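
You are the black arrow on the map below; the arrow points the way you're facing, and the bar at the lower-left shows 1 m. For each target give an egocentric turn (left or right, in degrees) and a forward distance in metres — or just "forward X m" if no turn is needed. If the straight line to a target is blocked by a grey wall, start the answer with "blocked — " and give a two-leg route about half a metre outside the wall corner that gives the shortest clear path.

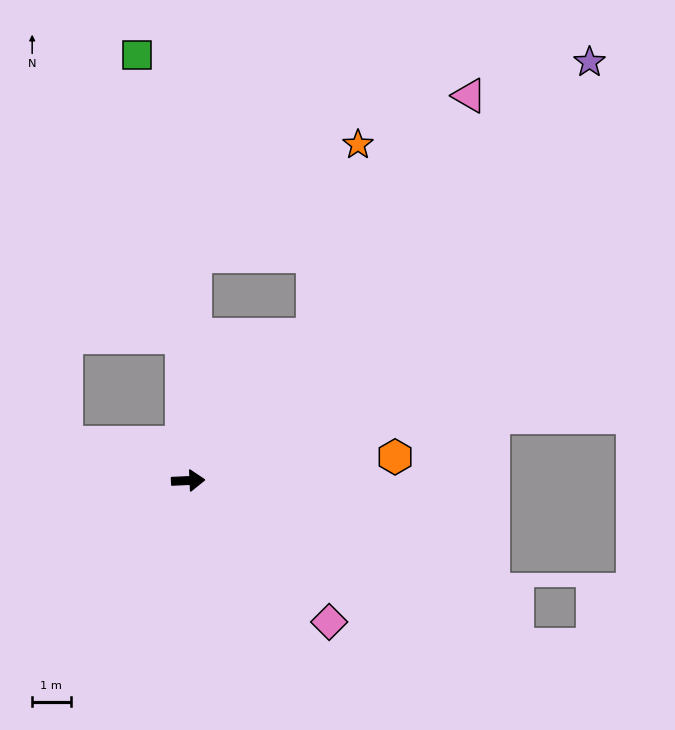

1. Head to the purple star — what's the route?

turn left 44°, forward 15.1 m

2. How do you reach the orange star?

blocked — turn left 47°, forward 5.0 m, then turn left 27°, forward 5.1 m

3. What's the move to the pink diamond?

turn right 48°, forward 5.2 m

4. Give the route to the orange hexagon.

turn left 4°, forward 5.4 m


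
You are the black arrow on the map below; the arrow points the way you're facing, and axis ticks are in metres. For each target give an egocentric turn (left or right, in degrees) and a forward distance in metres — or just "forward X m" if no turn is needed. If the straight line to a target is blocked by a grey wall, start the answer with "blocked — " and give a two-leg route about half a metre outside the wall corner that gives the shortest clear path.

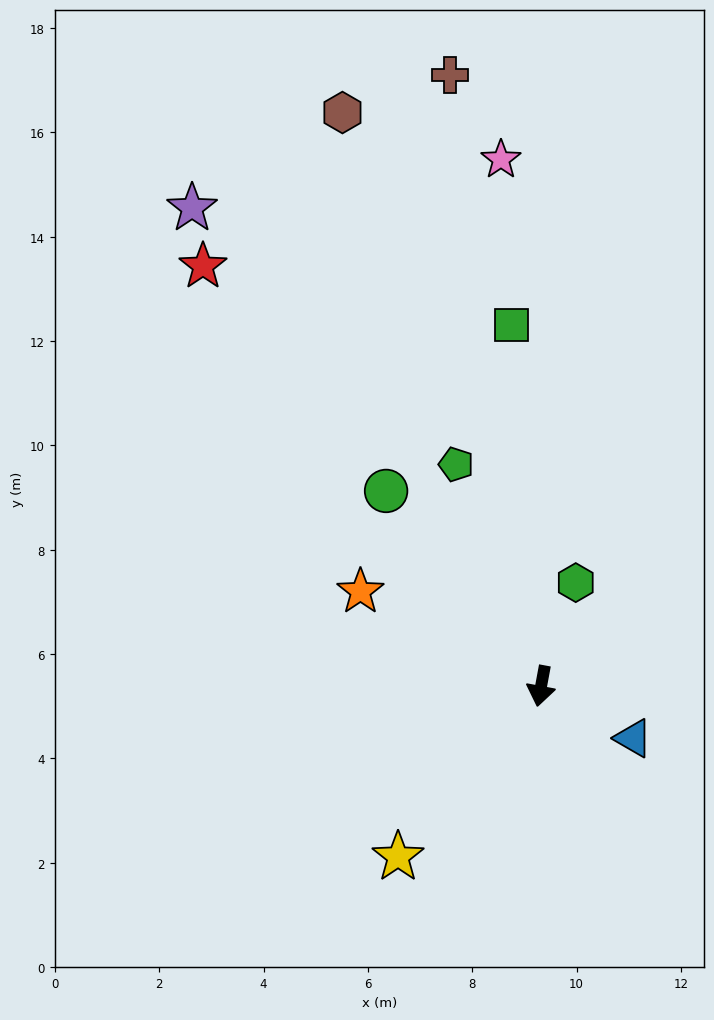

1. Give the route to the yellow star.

turn right 29°, forward 4.3 m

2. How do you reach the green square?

turn right 165°, forward 6.9 m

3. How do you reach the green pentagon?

turn right 149°, forward 4.6 m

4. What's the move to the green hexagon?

turn left 172°, forward 2.1 m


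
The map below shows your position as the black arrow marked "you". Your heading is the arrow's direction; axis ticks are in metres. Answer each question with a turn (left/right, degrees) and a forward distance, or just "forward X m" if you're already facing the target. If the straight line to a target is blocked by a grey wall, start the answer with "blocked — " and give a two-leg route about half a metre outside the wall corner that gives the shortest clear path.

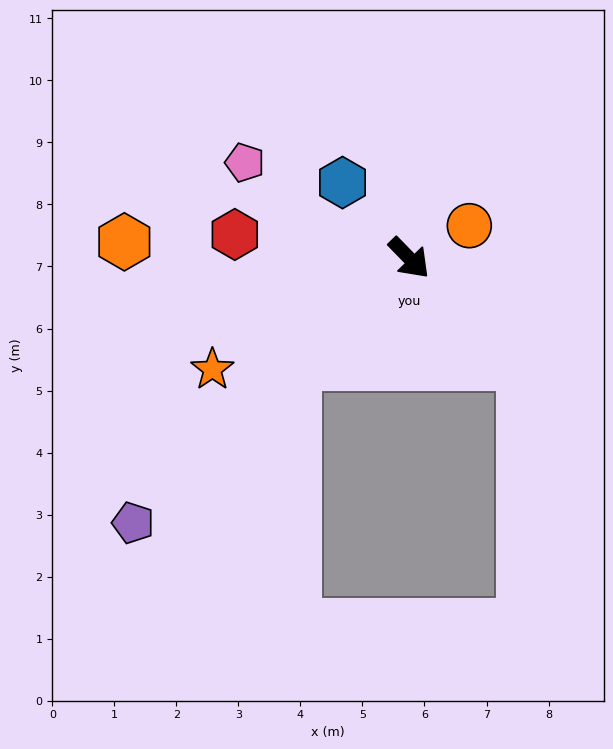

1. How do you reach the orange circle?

turn left 74°, forward 1.1 m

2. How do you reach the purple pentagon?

turn right 90°, forward 6.2 m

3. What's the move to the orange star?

turn right 105°, forward 3.6 m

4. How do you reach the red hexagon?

turn right 142°, forward 2.8 m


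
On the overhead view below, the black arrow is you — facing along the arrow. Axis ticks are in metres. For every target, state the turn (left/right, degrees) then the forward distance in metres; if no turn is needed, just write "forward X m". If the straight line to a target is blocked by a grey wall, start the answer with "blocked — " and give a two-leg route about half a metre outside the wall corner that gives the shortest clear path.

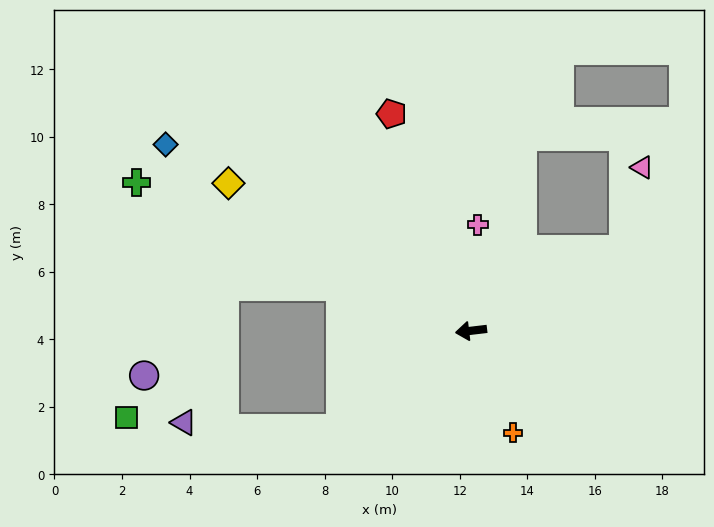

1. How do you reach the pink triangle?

blocked — turn right 159°, forward 5.1 m, then turn left 49°, forward 2.5 m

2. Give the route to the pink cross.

turn right 100°, forward 3.1 m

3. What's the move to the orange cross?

turn left 106°, forward 3.3 m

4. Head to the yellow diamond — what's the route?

turn right 38°, forward 8.4 m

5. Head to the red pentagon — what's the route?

turn right 77°, forward 6.8 m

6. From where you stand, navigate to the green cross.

turn right 31°, forward 10.8 m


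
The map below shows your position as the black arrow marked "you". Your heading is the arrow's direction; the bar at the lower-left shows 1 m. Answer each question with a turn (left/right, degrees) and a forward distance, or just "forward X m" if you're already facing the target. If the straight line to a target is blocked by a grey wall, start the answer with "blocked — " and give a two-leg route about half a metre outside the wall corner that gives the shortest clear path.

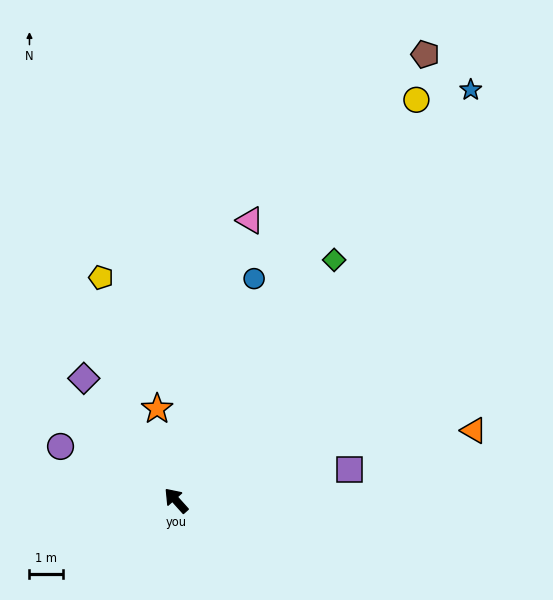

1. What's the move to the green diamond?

turn right 75°, forward 8.5 m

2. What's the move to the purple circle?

turn left 23°, forward 3.8 m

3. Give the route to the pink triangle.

turn right 57°, forward 8.6 m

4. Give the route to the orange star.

turn right 30°, forward 2.8 m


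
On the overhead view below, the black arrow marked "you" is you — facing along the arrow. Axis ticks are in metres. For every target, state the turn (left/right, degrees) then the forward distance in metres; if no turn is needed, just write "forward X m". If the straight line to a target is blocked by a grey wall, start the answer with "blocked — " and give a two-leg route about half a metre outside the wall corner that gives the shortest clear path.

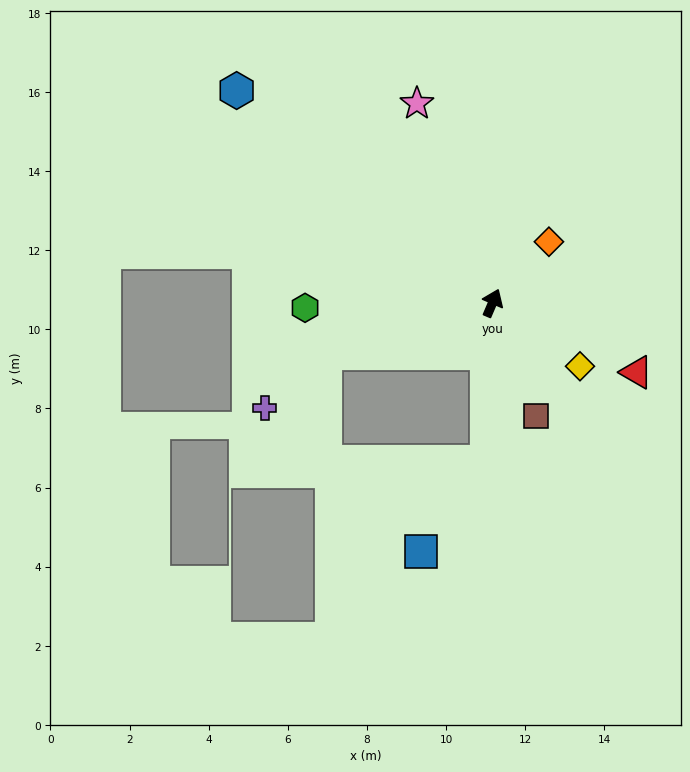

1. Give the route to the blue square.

blocked — turn right 159°, forward 4.0 m, then turn right 34°, forward 2.8 m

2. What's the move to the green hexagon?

turn left 115°, forward 4.7 m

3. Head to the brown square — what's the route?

turn right 136°, forward 3.0 m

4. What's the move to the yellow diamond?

turn right 103°, forward 2.7 m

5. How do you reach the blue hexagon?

turn left 74°, forward 8.4 m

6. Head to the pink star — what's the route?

turn left 44°, forward 5.4 m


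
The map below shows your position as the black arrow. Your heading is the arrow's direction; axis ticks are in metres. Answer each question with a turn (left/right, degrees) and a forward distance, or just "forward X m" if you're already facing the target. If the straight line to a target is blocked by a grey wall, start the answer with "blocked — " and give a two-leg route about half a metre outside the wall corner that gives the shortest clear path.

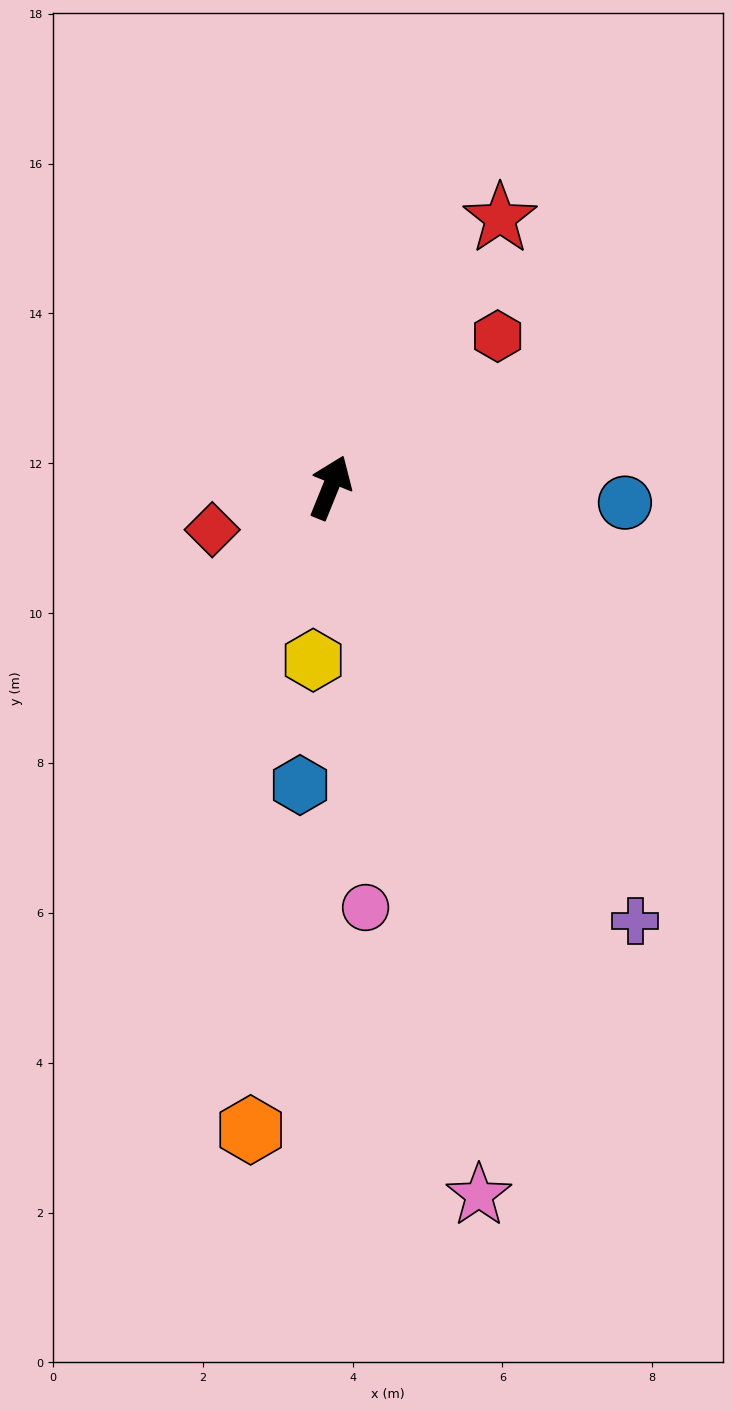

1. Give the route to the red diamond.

turn left 132°, forward 1.7 m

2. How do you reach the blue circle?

turn right 71°, forward 3.9 m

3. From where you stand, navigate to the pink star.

turn right 146°, forward 9.7 m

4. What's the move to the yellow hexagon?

turn right 164°, forward 2.3 m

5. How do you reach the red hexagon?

turn right 26°, forward 3.0 m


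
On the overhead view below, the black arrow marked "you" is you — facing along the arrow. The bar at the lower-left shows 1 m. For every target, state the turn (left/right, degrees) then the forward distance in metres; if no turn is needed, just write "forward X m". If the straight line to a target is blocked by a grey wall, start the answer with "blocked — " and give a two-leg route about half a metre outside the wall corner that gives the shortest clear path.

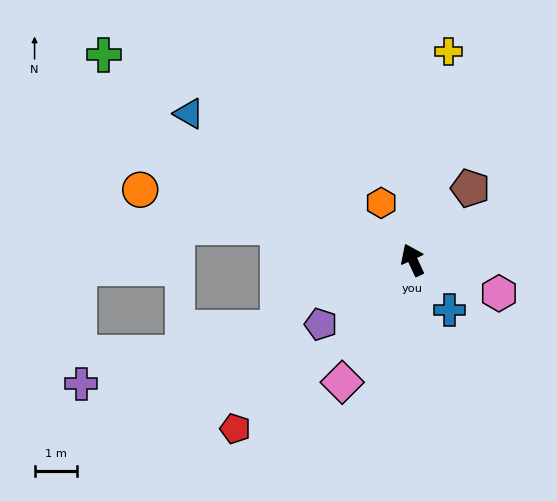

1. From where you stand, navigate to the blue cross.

turn right 169°, forward 1.5 m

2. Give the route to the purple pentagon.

turn left 100°, forward 2.6 m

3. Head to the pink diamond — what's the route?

turn left 125°, forward 3.3 m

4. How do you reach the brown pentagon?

turn right 64°, forward 2.2 m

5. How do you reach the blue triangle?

turn left 32°, forward 6.3 m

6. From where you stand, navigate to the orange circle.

turn left 51°, forward 6.6 m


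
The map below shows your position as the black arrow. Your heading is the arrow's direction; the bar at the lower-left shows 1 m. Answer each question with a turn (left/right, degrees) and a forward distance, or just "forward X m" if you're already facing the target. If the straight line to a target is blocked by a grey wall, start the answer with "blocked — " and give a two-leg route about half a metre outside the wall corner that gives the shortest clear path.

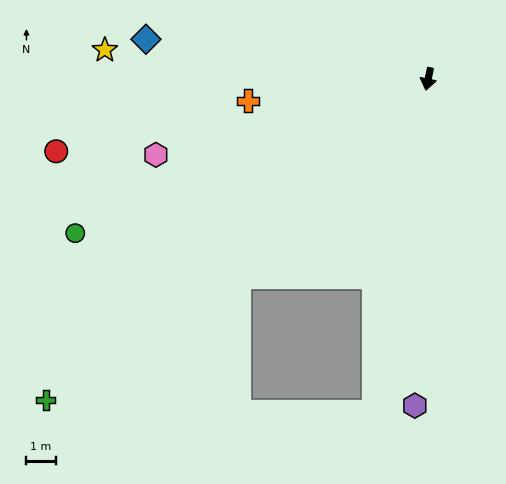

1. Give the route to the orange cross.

turn right 71°, forward 6.2 m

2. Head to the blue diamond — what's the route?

turn right 86°, forward 9.7 m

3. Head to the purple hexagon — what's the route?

turn left 9°, forward 11.1 m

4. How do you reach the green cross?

turn right 38°, forward 17.0 m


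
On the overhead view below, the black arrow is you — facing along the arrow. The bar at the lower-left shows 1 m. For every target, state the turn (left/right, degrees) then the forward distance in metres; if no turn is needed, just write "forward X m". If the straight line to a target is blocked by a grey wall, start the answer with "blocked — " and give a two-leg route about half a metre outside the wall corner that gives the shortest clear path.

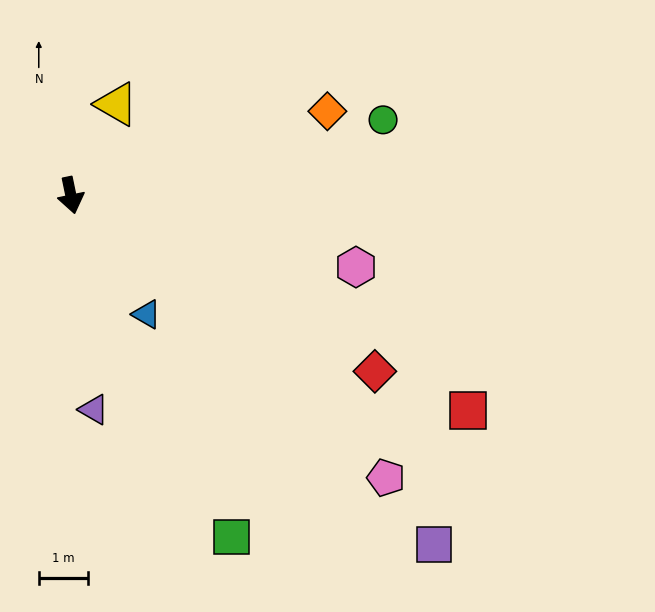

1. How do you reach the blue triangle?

turn left 21°, forward 2.9 m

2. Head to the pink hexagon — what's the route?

turn left 64°, forward 6.0 m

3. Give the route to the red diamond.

turn left 48°, forward 7.1 m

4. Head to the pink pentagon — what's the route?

turn left 36°, forward 8.6 m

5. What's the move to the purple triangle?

turn right 6°, forward 4.4 m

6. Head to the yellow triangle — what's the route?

turn left 142°, forward 2.1 m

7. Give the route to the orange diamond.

turn left 96°, forward 5.5 m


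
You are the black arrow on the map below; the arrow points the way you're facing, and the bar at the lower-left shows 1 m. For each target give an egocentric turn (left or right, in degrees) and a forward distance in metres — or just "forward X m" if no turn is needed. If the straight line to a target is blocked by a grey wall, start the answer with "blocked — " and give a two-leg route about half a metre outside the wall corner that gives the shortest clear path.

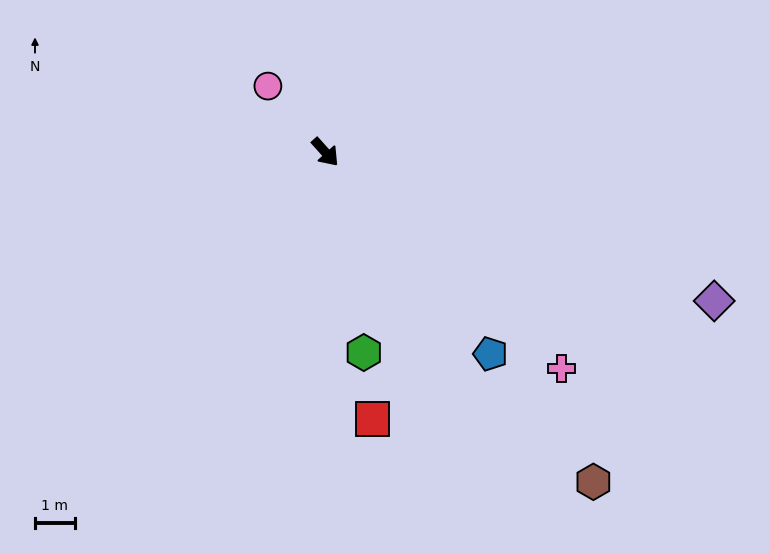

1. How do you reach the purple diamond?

turn left 27°, forward 10.5 m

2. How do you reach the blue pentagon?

turn right 3°, forward 6.6 m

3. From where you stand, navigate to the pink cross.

turn left 6°, forward 8.1 m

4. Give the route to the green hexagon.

turn right 31°, forward 5.1 m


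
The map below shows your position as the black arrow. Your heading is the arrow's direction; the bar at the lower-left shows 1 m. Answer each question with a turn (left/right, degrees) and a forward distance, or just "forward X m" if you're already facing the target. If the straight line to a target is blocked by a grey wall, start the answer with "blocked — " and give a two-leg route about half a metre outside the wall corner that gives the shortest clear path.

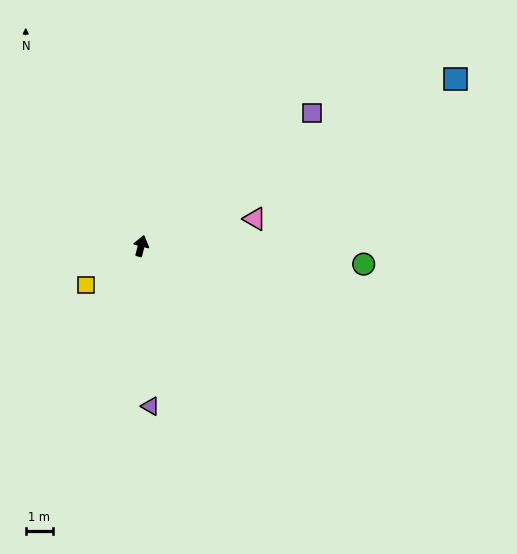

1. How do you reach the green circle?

turn right 80°, forward 8.1 m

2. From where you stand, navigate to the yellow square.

turn left 140°, forward 2.5 m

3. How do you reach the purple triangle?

turn right 162°, forward 5.8 m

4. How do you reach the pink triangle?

turn right 62°, forward 4.2 m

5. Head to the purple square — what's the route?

turn right 37°, forward 7.9 m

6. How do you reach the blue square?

turn right 47°, forward 13.0 m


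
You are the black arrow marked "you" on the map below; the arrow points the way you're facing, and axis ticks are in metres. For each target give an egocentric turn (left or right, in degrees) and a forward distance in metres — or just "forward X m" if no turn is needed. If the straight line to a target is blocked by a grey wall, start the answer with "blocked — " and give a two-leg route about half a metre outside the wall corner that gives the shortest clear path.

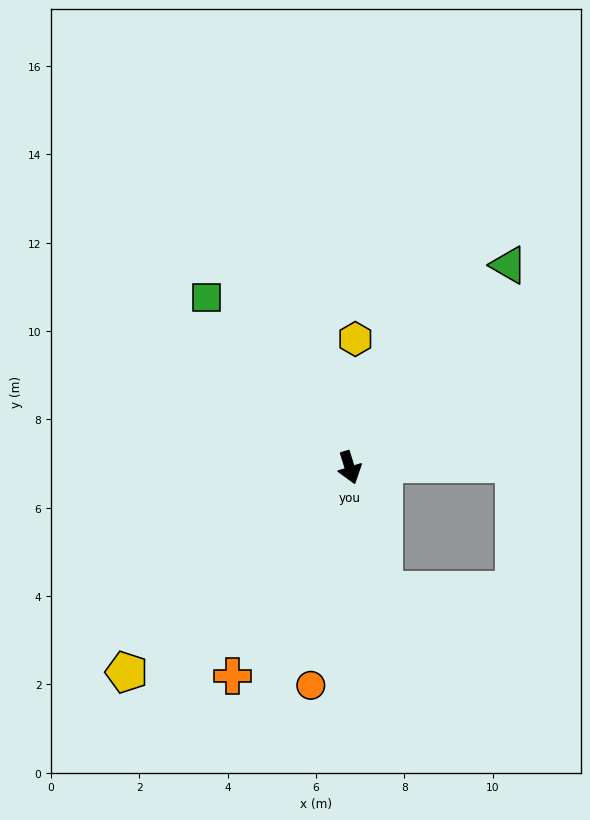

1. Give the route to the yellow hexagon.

turn left 160°, forward 2.9 m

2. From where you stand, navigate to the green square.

turn right 157°, forward 5.0 m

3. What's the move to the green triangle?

turn left 124°, forward 5.8 m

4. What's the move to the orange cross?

turn right 47°, forward 5.4 m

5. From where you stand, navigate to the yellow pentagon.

turn right 65°, forward 6.9 m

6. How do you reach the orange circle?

turn right 28°, forward 5.0 m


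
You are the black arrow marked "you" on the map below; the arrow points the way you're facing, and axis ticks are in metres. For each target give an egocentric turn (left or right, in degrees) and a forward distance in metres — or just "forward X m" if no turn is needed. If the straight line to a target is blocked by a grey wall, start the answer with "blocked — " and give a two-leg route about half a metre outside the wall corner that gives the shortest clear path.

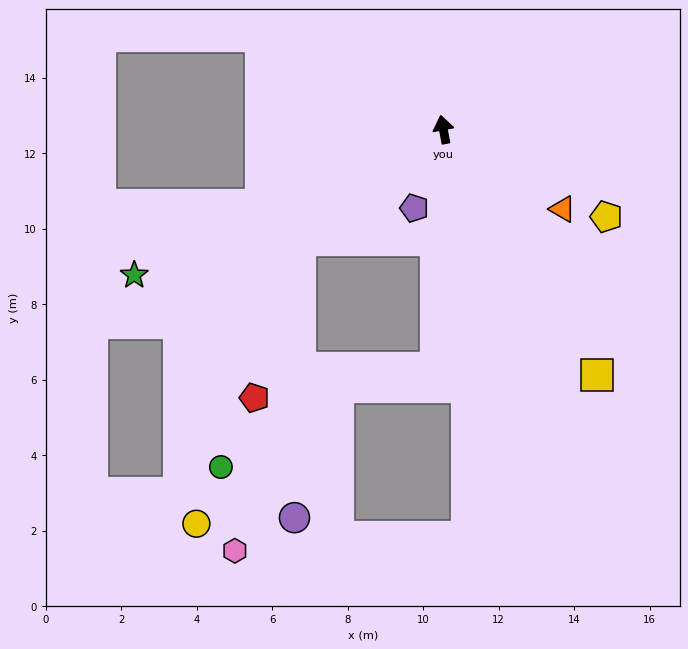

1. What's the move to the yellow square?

turn right 159°, forward 7.7 m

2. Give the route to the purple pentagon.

turn left 149°, forward 2.2 m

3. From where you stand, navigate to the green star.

turn left 105°, forward 9.1 m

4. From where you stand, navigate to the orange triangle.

turn right 134°, forward 3.8 m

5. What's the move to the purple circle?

blocked — turn left 117°, forward 4.8 m, then turn left 51°, forward 7.4 m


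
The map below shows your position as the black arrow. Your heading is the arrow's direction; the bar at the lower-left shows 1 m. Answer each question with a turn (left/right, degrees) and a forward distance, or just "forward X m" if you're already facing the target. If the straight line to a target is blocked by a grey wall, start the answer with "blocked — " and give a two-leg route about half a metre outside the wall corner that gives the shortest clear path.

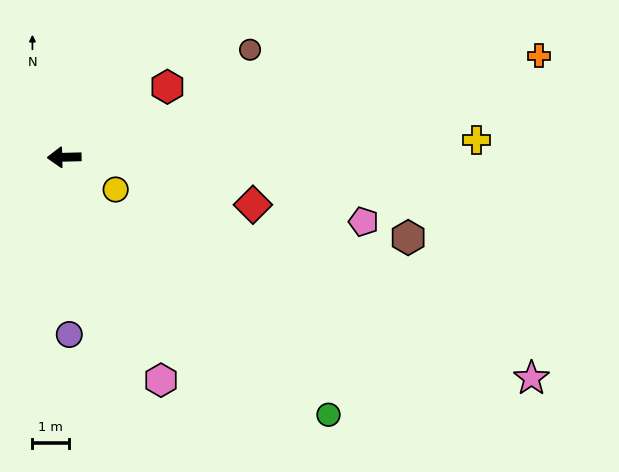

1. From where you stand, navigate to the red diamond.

turn left 164°, forward 5.3 m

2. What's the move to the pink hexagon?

turn left 112°, forward 6.6 m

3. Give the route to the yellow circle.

turn left 147°, forward 1.6 m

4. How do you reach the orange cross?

turn right 169°, forward 13.2 m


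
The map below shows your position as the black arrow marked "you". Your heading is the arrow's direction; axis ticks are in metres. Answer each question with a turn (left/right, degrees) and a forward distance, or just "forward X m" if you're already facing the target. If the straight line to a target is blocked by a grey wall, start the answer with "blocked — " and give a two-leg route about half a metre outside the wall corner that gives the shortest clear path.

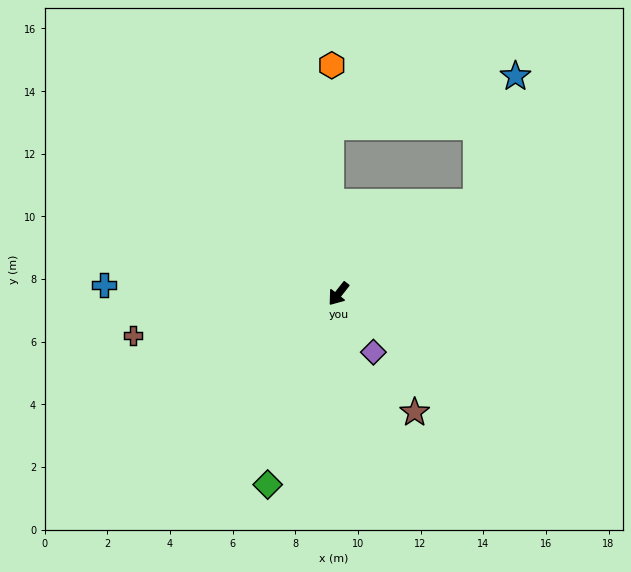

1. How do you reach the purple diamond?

turn left 69°, forward 2.2 m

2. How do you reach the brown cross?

turn right 40°, forward 6.7 m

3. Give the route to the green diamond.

turn left 18°, forward 6.5 m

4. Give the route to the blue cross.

turn right 54°, forward 7.5 m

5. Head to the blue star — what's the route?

blocked — turn left 162°, forward 5.3 m, then turn left 39°, forward 4.2 m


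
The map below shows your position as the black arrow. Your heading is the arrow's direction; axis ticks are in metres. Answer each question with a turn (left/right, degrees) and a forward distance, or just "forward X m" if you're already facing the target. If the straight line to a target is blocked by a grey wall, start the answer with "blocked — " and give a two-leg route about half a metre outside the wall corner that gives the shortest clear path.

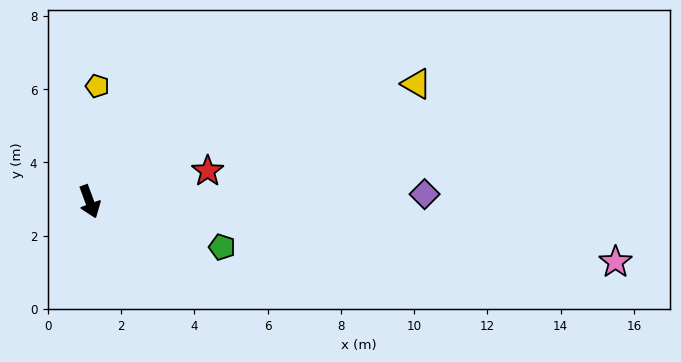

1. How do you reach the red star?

turn left 84°, forward 3.3 m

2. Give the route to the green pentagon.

turn left 51°, forward 3.8 m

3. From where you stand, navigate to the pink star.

turn left 63°, forward 14.5 m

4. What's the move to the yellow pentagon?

turn left 156°, forward 3.2 m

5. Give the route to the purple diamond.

turn left 71°, forward 9.1 m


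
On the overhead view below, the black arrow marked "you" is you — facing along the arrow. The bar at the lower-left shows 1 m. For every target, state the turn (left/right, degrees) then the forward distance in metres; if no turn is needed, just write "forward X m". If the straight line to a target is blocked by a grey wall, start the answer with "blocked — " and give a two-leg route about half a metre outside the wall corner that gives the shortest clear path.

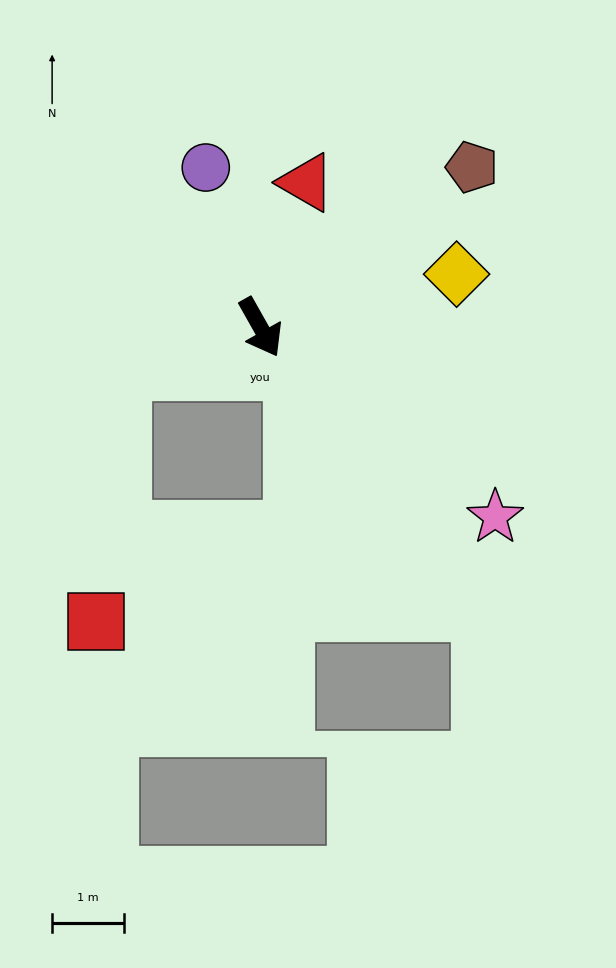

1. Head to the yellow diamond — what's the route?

turn left 76°, forward 2.8 m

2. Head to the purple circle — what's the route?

turn left 169°, forward 2.4 m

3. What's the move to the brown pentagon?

turn left 98°, forward 3.7 m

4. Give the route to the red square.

blocked — turn right 103°, forward 2.0 m, then turn left 68°, forward 3.5 m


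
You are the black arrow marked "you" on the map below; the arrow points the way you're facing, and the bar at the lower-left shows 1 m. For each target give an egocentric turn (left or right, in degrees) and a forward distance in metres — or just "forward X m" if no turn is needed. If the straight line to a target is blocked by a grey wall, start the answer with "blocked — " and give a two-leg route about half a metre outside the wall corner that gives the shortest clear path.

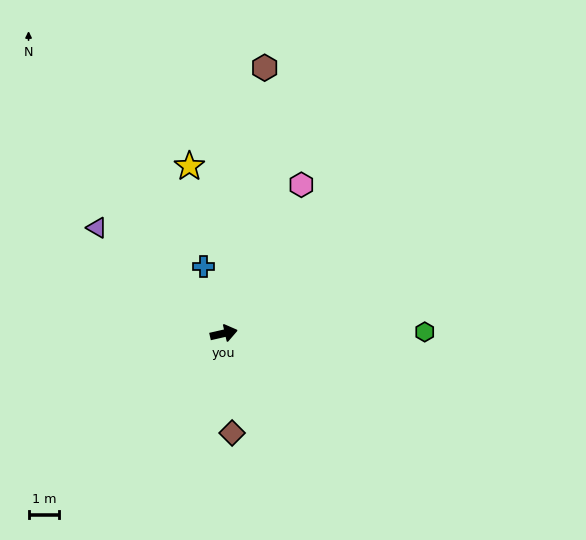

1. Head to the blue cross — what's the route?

turn left 94°, forward 2.3 m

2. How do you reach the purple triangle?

turn left 127°, forward 5.4 m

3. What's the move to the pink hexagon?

turn left 50°, forward 5.5 m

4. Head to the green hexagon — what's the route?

turn right 12°, forward 6.6 m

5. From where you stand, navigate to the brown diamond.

turn right 98°, forward 3.3 m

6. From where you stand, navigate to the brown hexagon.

turn left 68°, forward 8.8 m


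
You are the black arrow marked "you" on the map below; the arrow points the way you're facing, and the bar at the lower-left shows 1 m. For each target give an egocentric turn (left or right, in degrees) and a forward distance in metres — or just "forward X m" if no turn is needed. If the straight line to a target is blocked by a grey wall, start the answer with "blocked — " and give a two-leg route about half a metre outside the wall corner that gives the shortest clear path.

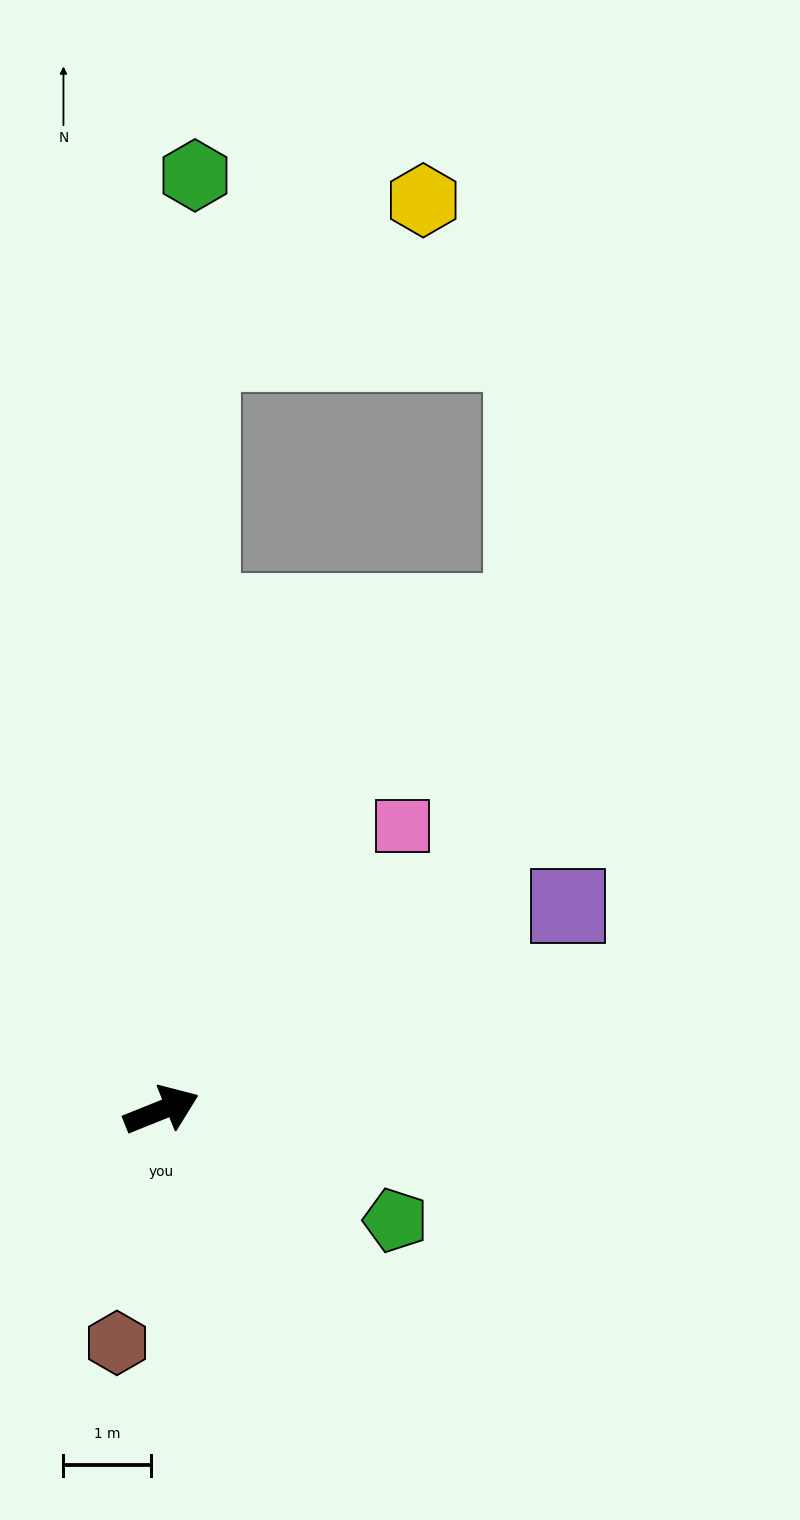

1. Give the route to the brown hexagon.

turn right 123°, forward 2.7 m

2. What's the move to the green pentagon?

turn right 47°, forward 3.0 m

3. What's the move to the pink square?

turn left 28°, forward 4.3 m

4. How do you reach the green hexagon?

turn left 66°, forward 10.7 m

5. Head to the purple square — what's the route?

turn left 5°, forward 5.2 m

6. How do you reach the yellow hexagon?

blocked — turn left 65°, forward 8.6 m, then turn right 52°, forward 3.1 m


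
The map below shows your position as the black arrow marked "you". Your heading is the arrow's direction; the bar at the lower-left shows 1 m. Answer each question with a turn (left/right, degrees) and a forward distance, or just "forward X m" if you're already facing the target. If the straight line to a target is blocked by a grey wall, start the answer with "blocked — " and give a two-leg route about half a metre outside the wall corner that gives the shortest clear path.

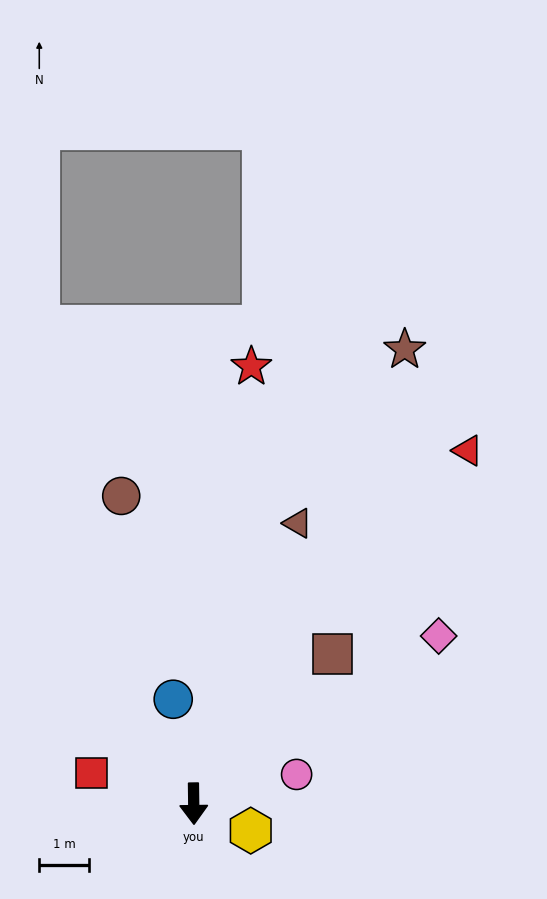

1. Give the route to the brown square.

turn left 136°, forward 4.1 m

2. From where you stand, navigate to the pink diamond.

turn left 124°, forward 6.0 m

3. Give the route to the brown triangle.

turn left 159°, forward 6.0 m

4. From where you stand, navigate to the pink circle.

turn left 105°, forward 2.2 m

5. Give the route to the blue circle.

turn right 170°, forward 2.1 m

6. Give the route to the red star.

turn left 172°, forward 8.9 m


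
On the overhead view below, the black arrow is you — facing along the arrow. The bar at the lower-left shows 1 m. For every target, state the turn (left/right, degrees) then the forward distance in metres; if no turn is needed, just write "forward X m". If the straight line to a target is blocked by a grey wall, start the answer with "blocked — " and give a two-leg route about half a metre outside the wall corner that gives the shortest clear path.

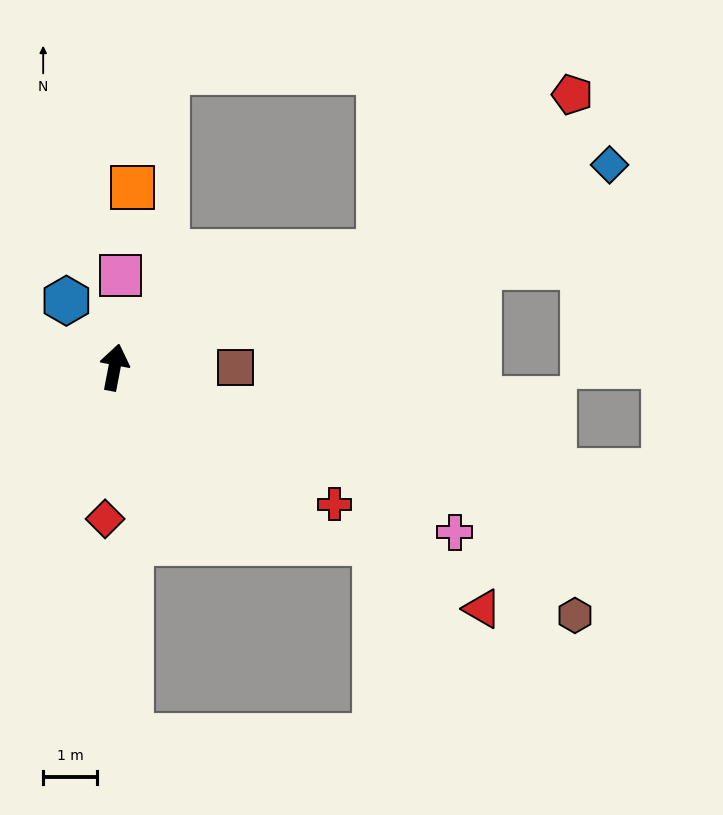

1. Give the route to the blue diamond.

turn right 57°, forward 10.0 m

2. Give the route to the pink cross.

turn right 105°, forward 7.1 m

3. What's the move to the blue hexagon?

turn left 47°, forward 1.5 m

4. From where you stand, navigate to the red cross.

turn right 111°, forward 4.9 m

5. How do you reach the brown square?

turn right 79°, forward 2.3 m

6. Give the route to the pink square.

turn left 7°, forward 1.7 m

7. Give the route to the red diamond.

turn right 173°, forward 2.8 m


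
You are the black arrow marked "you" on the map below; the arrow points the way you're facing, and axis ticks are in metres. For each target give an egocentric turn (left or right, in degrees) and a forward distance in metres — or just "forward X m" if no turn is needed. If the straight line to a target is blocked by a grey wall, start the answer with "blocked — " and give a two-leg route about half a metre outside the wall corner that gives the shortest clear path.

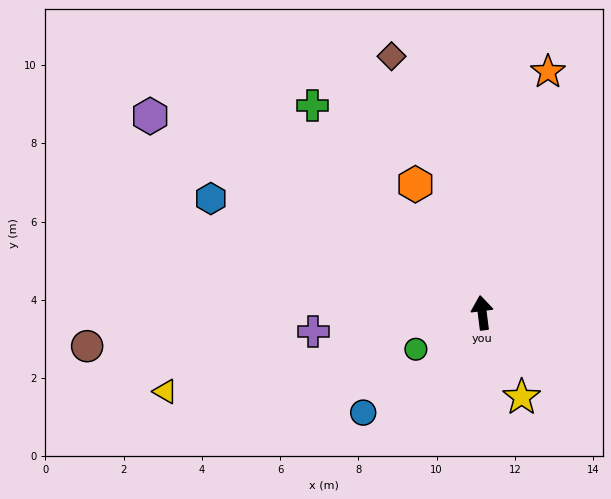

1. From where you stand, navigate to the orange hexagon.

turn left 20°, forward 3.7 m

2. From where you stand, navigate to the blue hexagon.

turn left 60°, forward 7.5 m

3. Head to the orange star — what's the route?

turn right 22°, forward 6.4 m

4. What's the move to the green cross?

turn left 32°, forward 6.8 m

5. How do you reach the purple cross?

turn left 89°, forward 4.3 m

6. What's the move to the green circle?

turn left 112°, forward 1.9 m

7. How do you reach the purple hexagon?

turn left 52°, forward 9.9 m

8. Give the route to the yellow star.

turn right 162°, forward 2.4 m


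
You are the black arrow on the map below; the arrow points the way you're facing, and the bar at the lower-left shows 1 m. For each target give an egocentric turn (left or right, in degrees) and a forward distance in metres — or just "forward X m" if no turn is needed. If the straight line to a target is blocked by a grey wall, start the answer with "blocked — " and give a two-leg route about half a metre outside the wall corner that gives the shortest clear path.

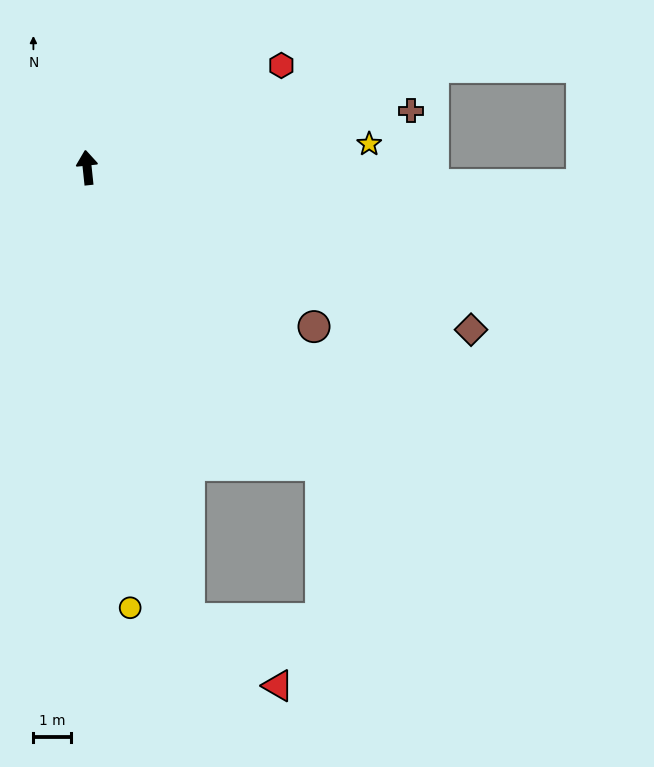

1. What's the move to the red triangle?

blocked — turn right 173°, forward 12.4 m, then turn left 40°, forward 3.0 m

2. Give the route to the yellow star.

turn right 91°, forward 7.6 m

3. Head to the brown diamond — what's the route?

turn right 119°, forward 11.1 m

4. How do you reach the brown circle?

turn right 131°, forward 7.4 m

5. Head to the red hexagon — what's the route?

turn right 68°, forward 5.9 m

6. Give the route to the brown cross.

turn right 86°, forward 8.8 m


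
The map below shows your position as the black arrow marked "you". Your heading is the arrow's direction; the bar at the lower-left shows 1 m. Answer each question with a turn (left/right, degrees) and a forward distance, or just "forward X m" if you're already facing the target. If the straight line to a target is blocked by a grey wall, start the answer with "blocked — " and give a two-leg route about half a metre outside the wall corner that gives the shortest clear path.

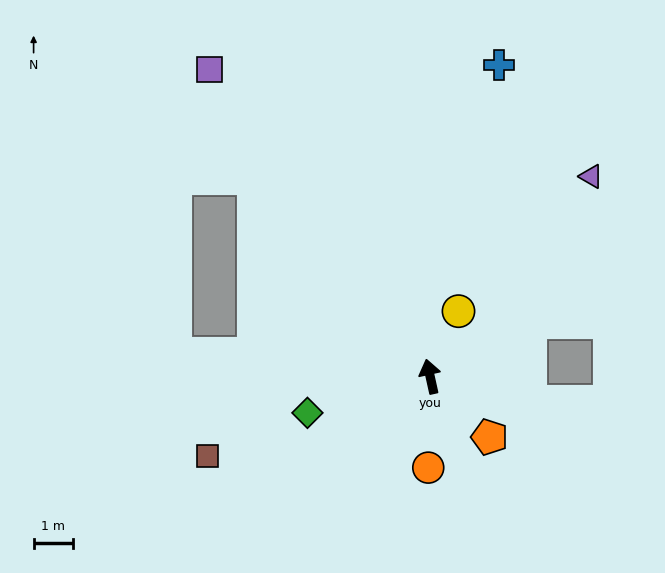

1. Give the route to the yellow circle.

turn right 36°, forward 1.8 m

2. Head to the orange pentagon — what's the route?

turn right 148°, forward 2.2 m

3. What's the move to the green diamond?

turn left 94°, forward 3.2 m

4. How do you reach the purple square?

turn left 23°, forward 9.6 m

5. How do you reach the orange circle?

turn left 166°, forward 2.3 m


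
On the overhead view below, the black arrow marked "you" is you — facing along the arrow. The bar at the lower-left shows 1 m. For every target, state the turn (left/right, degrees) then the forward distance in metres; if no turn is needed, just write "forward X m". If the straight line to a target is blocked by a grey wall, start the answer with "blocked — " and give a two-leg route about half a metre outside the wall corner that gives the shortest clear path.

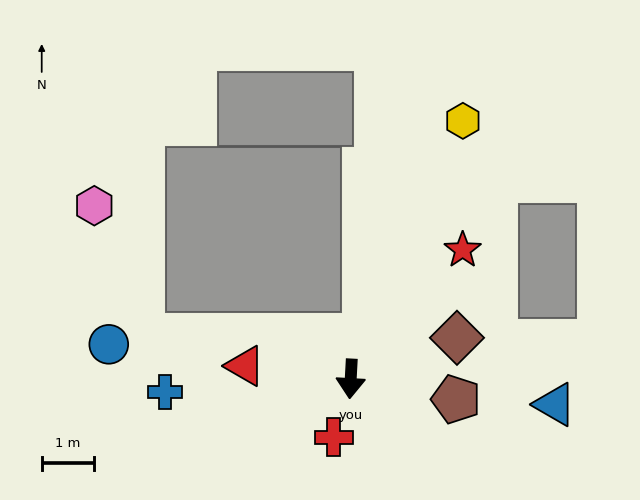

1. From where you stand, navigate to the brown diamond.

turn left 114°, forward 2.2 m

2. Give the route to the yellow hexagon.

turn left 160°, forward 5.4 m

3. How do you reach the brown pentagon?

turn left 82°, forward 2.1 m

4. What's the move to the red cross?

turn right 13°, forward 1.2 m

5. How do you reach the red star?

turn left 142°, forward 3.3 m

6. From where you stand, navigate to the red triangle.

turn right 94°, forward 2.0 m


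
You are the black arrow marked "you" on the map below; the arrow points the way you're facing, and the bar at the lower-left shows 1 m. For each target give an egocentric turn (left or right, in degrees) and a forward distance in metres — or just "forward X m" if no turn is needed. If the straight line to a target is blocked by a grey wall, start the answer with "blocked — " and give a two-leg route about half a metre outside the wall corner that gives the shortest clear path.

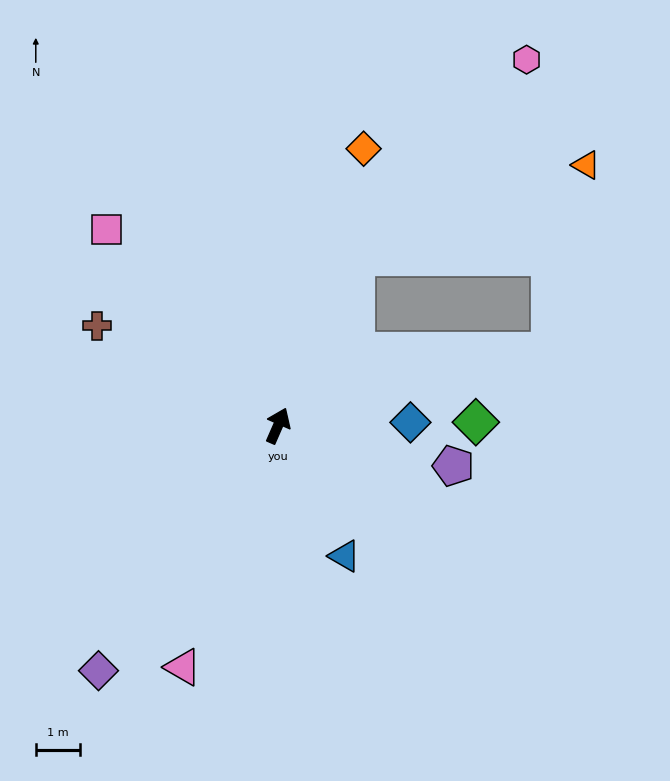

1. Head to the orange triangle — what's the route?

blocked — forward 4.2 m, then turn right 45°, forward 5.6 m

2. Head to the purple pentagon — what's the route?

turn right 79°, forward 4.0 m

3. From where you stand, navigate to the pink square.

turn left 65°, forward 5.8 m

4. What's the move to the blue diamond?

turn right 65°, forward 3.0 m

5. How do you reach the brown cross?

turn left 85°, forward 4.6 m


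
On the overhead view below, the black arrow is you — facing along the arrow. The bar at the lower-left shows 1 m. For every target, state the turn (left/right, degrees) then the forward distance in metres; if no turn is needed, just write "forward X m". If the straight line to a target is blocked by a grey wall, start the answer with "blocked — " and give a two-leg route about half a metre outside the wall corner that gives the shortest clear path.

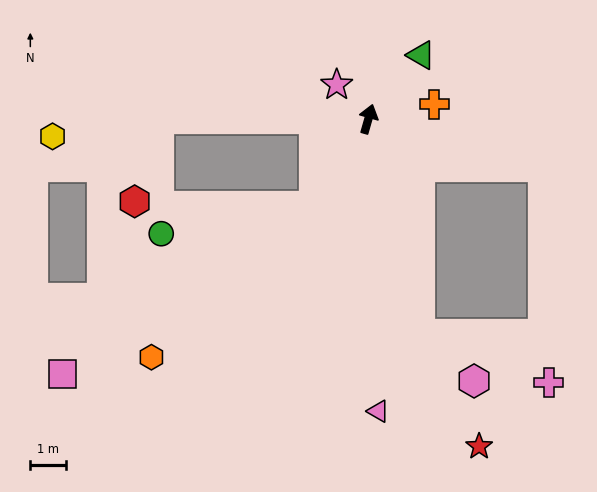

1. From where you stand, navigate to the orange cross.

turn right 61°, forward 1.9 m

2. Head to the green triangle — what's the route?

turn right 24°, forward 2.4 m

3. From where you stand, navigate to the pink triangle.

turn right 162°, forward 8.3 m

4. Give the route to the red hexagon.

blocked — turn left 106°, forward 5.9 m, then turn left 73°, forward 2.5 m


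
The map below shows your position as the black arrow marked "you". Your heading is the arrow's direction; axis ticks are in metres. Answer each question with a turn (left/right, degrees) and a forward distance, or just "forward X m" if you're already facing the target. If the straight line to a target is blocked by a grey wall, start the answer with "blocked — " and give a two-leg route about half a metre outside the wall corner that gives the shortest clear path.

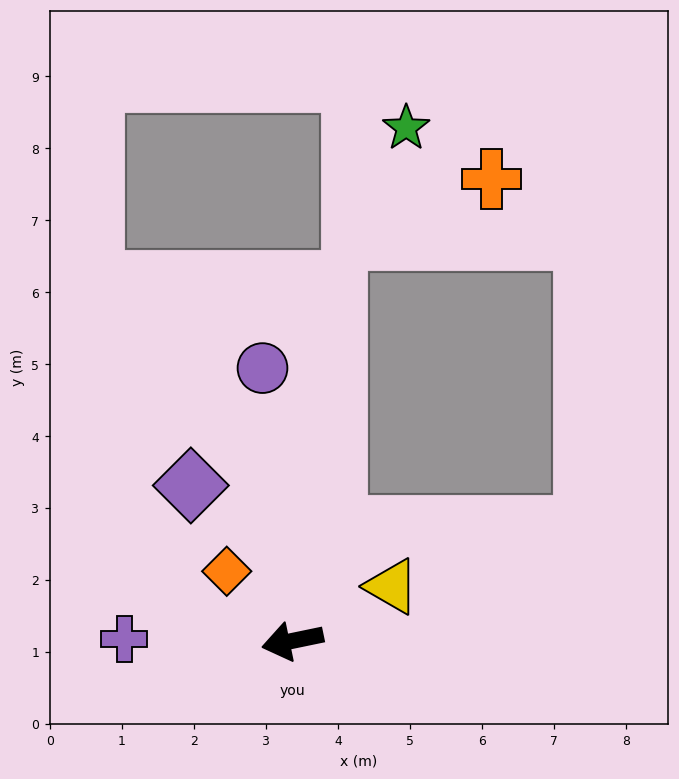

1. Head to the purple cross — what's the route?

turn right 12°, forward 2.3 m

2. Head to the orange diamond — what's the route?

turn right 58°, forward 1.3 m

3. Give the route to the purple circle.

turn right 95°, forward 3.8 m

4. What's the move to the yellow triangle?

turn right 163°, forward 1.6 m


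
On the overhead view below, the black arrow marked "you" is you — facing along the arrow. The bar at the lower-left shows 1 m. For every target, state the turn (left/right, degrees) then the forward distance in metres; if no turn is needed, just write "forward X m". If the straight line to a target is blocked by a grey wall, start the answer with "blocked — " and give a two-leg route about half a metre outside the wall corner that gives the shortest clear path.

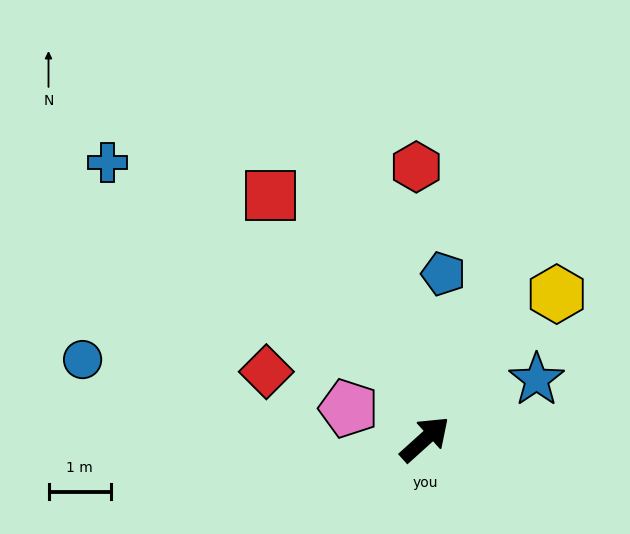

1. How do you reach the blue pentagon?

turn left 42°, forward 2.7 m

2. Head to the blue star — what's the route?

turn right 14°, forward 2.0 m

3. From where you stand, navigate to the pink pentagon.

turn left 116°, forward 1.3 m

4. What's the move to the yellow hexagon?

turn left 6°, forward 3.1 m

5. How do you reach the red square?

turn left 80°, forward 4.6 m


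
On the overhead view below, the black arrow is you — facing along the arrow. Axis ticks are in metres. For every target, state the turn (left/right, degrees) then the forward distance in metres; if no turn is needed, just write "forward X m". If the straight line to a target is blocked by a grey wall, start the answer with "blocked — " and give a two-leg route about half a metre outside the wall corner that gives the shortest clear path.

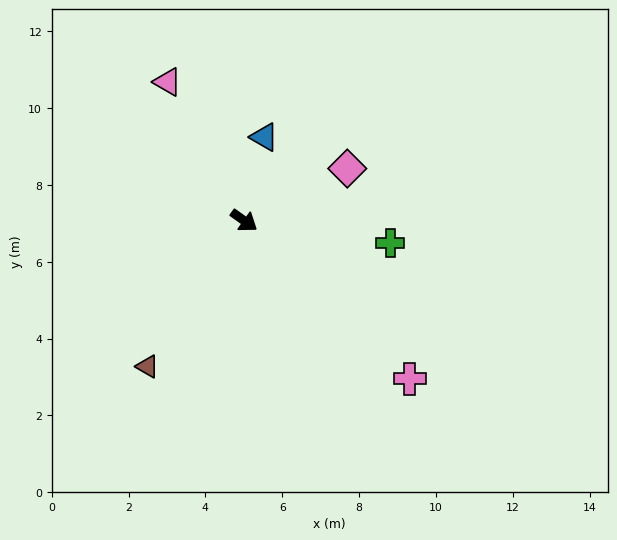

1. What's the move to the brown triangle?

turn right 88°, forward 4.6 m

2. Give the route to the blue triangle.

turn left 112°, forward 2.2 m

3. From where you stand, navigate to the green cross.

turn left 27°, forward 3.9 m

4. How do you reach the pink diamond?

turn left 62°, forward 3.0 m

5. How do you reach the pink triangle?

turn left 154°, forward 4.1 m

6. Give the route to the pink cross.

turn right 8°, forward 6.0 m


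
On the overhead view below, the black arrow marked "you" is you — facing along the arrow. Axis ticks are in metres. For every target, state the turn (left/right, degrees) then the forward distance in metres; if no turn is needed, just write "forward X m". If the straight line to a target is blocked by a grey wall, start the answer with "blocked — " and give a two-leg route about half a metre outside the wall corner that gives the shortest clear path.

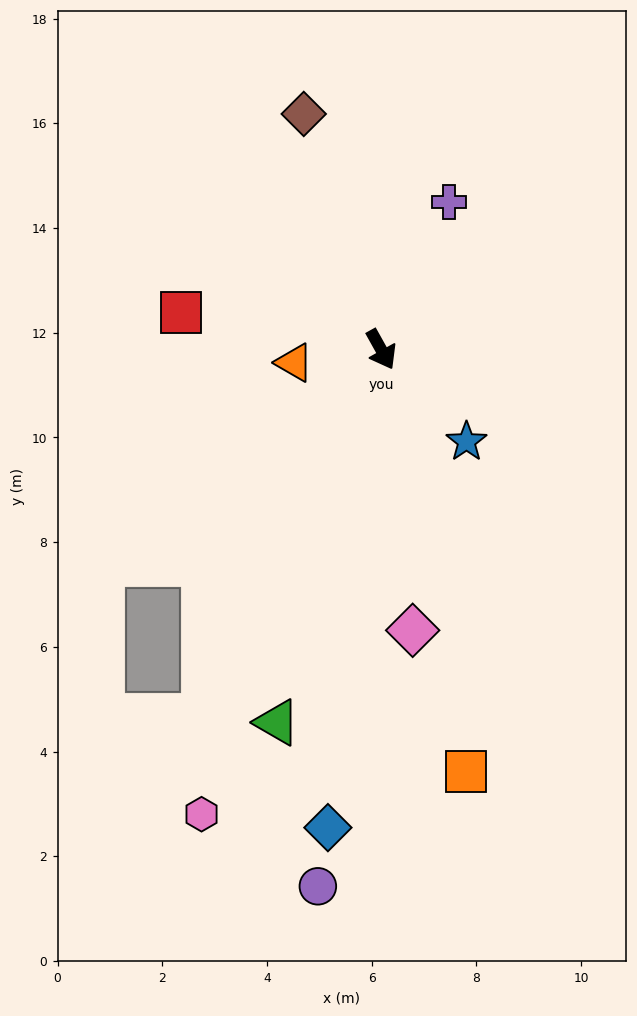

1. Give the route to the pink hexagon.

turn right 50°, forward 9.5 m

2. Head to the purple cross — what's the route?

turn left 126°, forward 3.1 m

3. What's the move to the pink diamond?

turn right 23°, forward 5.4 m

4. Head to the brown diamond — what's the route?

turn left 169°, forward 4.7 m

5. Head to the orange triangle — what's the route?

turn right 111°, forward 1.7 m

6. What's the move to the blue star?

turn left 14°, forward 2.4 m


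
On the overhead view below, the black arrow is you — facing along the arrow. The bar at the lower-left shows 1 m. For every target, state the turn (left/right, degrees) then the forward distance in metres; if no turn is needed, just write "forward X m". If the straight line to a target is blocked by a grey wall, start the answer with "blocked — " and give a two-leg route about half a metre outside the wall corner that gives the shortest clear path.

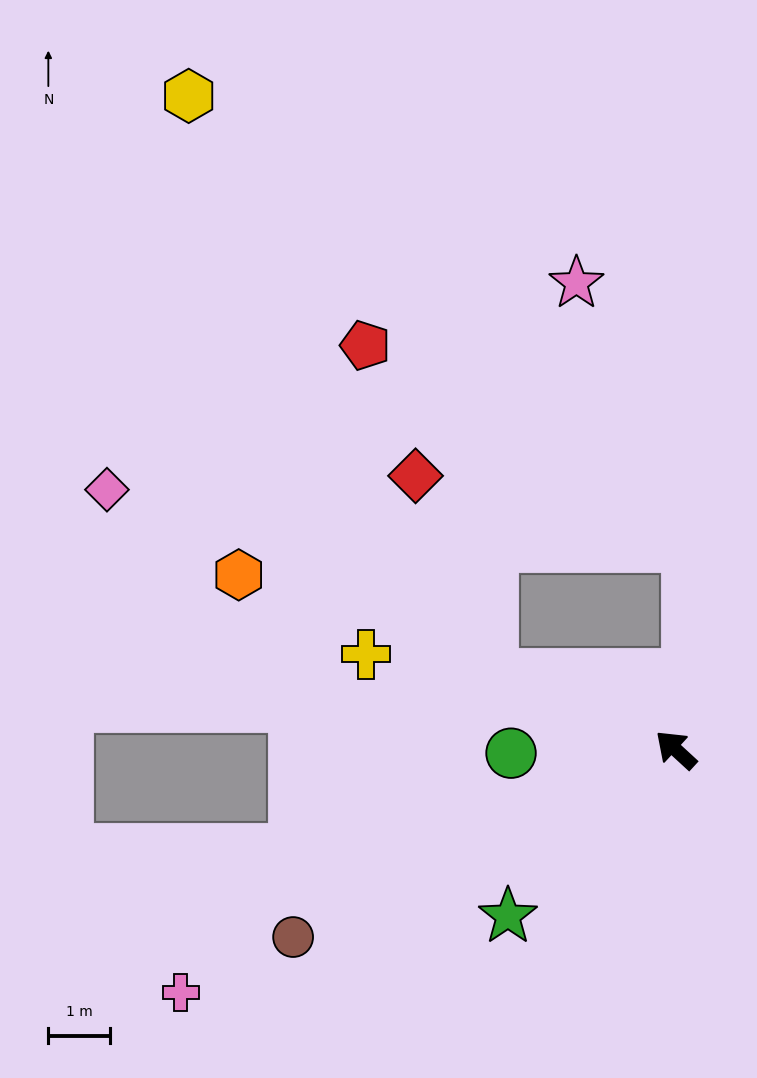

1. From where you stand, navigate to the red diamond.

blocked — turn left 20°, forward 3.2 m, then turn right 46°, forward 3.4 m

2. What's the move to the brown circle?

turn left 69°, forward 6.9 m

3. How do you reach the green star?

turn left 87°, forward 3.8 m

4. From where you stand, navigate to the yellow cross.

turn left 25°, forward 5.2 m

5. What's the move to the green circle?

turn left 44°, forward 2.7 m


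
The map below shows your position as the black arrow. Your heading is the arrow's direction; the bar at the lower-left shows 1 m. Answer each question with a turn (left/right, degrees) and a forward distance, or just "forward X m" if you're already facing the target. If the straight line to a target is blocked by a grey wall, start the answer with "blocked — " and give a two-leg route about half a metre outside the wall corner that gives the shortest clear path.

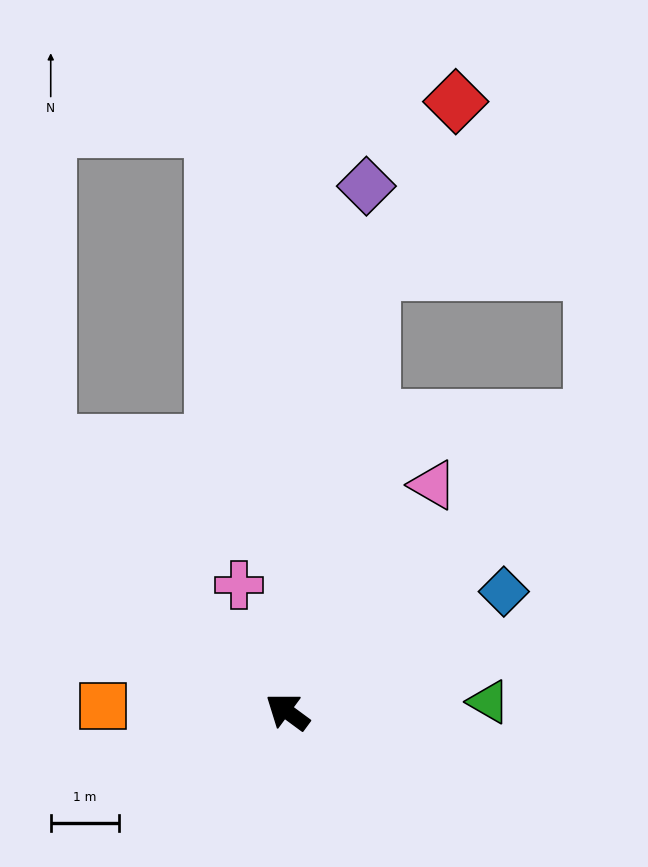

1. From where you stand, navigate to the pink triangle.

turn right 86°, forward 3.9 m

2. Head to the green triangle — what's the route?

turn right 141°, forward 2.9 m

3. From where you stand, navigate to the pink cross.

turn right 33°, forward 2.0 m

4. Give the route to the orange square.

turn left 35°, forward 2.7 m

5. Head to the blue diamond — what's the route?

turn right 115°, forward 3.6 m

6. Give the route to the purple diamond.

turn right 62°, forward 7.8 m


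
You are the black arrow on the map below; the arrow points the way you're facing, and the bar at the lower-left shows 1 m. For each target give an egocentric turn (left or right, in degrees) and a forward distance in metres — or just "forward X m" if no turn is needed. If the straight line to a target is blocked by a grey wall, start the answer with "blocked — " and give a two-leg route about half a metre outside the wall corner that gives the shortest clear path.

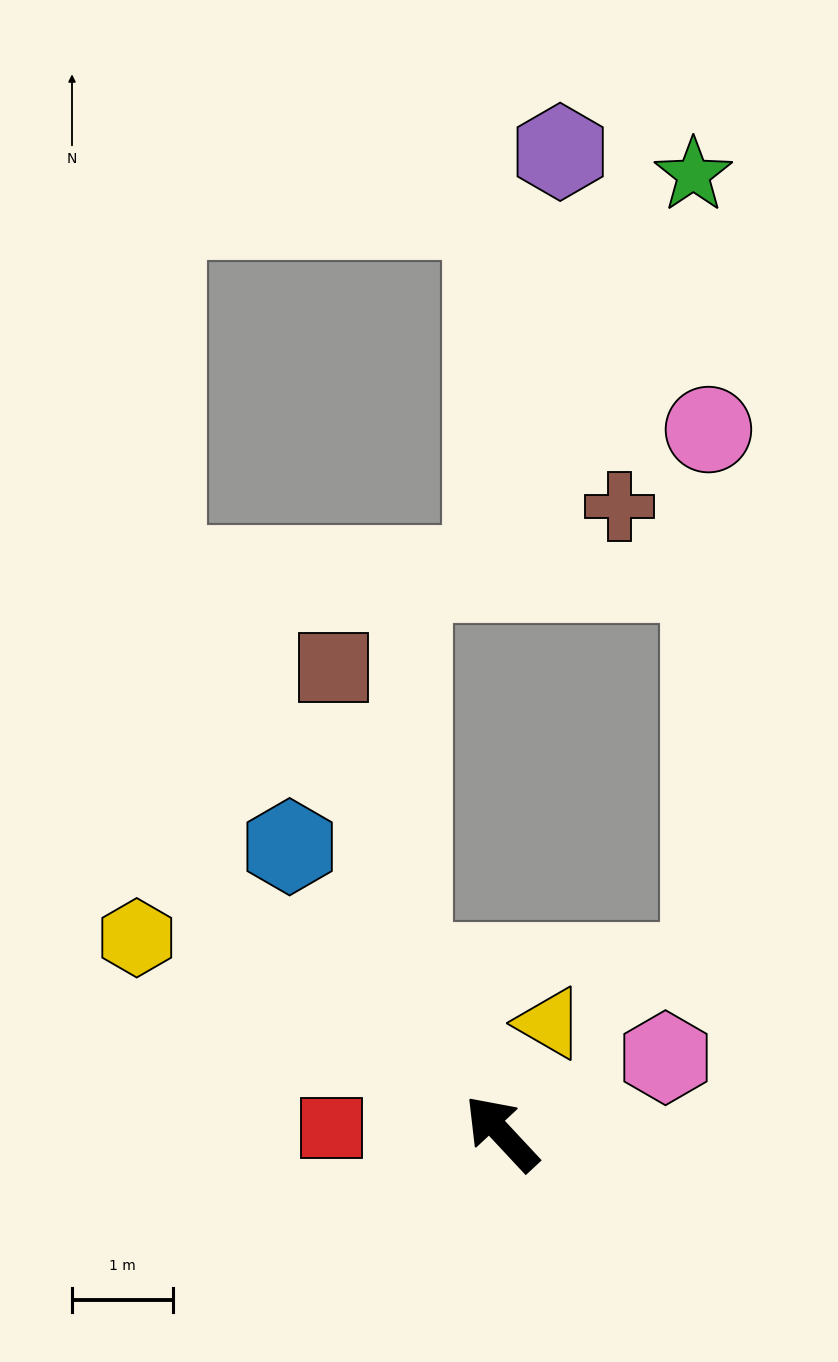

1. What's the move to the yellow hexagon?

turn left 19°, forward 4.1 m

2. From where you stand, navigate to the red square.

turn left 45°, forward 1.7 m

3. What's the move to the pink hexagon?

turn right 108°, forward 1.8 m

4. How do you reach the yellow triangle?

turn right 66°, forward 1.2 m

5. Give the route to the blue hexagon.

turn right 7°, forward 3.5 m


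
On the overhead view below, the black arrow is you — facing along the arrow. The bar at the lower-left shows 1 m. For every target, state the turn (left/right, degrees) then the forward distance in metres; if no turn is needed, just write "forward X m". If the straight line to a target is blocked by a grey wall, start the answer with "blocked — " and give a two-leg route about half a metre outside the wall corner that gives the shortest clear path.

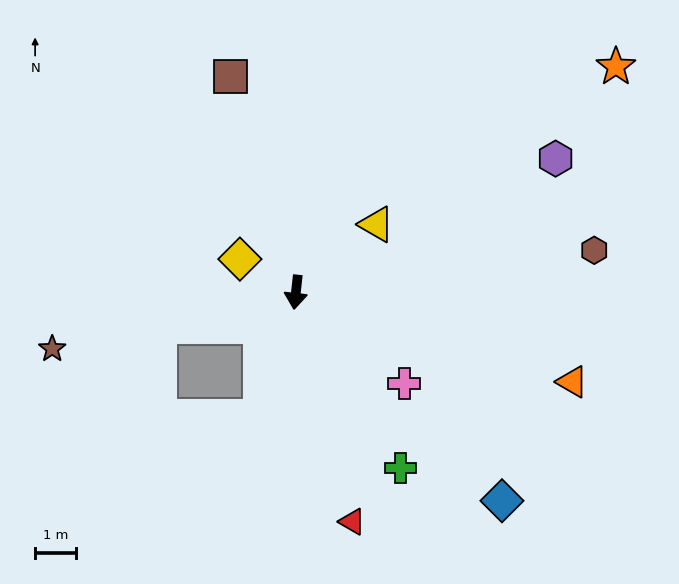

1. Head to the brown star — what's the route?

turn right 71°, forward 6.1 m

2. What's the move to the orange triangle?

turn left 78°, forward 7.1 m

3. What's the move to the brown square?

turn right 157°, forward 5.5 m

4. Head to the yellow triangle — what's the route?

turn left 136°, forward 2.6 m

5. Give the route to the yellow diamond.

turn right 114°, forward 1.6 m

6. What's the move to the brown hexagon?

turn left 104°, forward 7.3 m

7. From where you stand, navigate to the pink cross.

turn left 56°, forward 3.4 m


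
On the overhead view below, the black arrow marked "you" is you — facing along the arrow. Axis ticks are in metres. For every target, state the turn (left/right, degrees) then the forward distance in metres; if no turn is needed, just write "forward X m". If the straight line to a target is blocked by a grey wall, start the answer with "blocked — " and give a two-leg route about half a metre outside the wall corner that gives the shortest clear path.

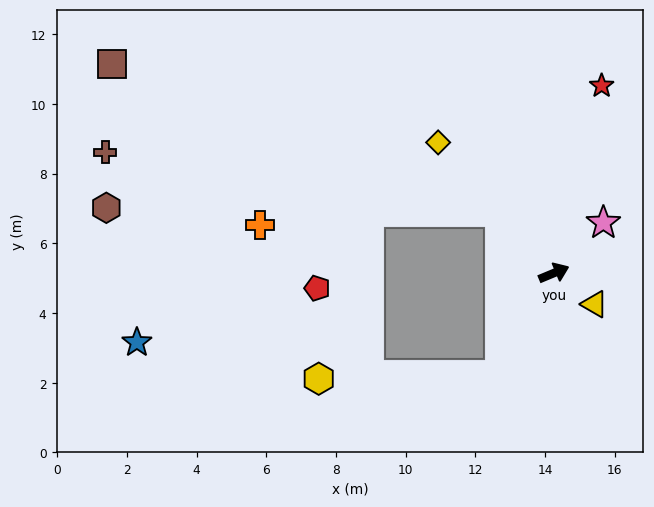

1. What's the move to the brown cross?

blocked — turn left 109°, forward 2.3 m, then turn left 40°, forward 11.4 m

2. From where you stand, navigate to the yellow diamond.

turn left 109°, forward 5.0 m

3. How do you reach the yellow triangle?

turn right 60°, forward 1.5 m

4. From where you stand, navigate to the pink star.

turn left 23°, forward 2.0 m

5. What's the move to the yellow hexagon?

blocked — turn right 141°, forward 3.3 m, then turn right 60°, forward 5.2 m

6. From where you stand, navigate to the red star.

turn left 53°, forward 5.5 m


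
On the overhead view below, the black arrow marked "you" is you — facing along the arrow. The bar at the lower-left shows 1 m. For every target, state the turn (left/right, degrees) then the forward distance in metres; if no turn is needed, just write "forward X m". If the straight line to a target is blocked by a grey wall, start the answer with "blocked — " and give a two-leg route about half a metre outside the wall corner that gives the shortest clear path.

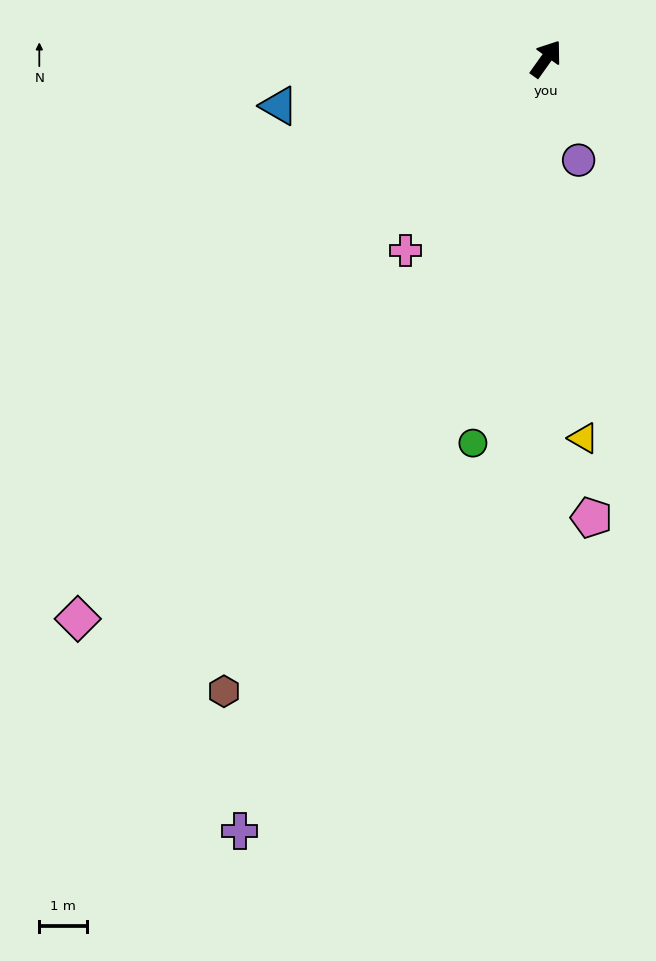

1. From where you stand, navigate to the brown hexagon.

turn right 172°, forward 14.9 m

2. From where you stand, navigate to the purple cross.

turn right 166°, forward 17.5 m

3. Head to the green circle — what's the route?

turn right 155°, forward 8.2 m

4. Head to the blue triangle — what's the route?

turn left 135°, forward 5.7 m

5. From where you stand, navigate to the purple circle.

turn right 127°, forward 2.2 m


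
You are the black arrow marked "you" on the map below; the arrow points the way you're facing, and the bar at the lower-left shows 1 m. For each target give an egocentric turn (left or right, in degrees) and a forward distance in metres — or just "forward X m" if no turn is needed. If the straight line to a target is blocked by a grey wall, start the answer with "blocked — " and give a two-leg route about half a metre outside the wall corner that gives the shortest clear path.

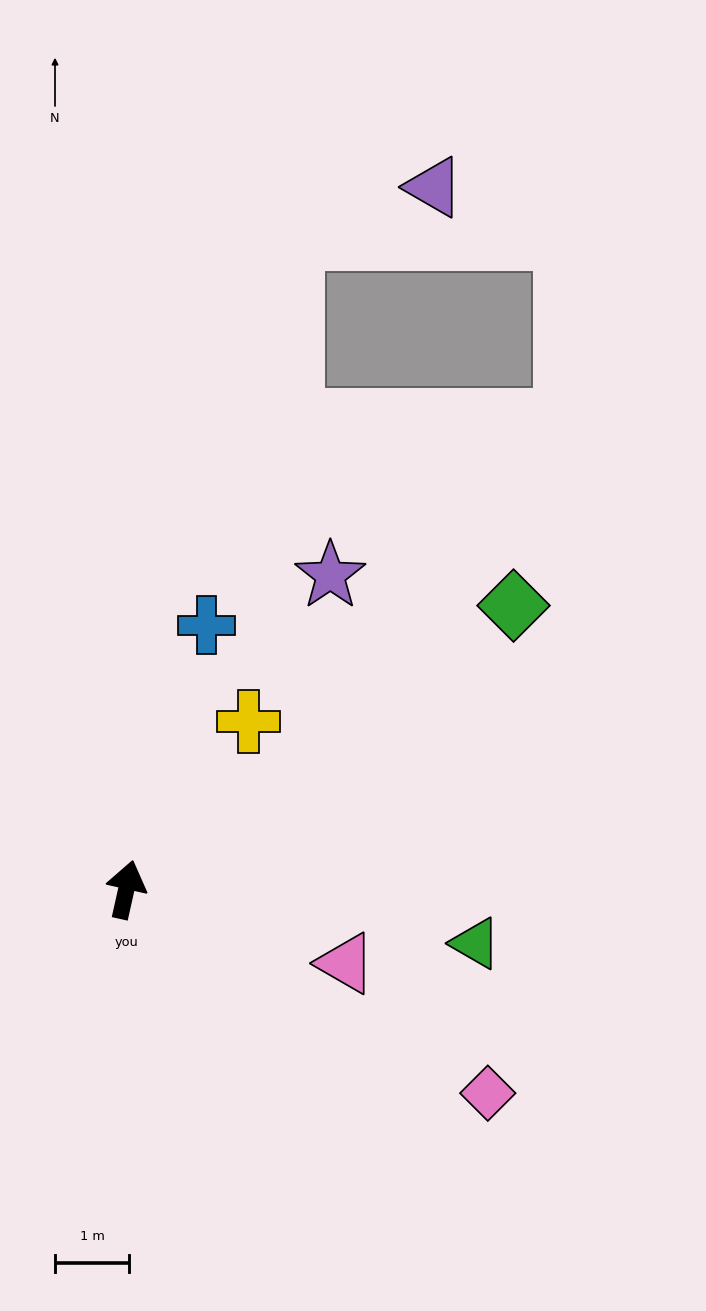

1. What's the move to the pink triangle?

turn right 96°, forward 3.1 m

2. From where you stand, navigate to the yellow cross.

turn right 23°, forward 2.8 m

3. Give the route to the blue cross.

turn right 4°, forward 3.7 m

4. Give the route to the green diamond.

turn right 41°, forward 6.5 m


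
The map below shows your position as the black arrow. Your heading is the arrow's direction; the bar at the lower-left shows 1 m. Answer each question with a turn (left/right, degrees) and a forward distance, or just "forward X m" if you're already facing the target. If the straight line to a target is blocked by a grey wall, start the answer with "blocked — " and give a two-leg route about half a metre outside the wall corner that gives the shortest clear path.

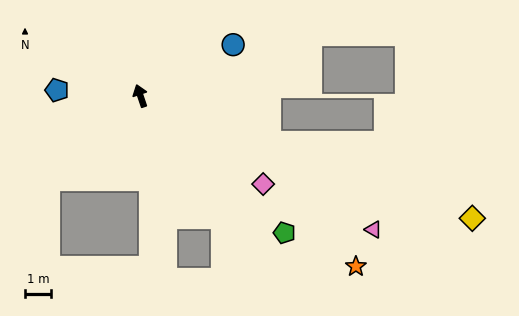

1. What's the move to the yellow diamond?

turn right 129°, forward 13.5 m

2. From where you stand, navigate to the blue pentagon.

turn left 67°, forward 3.2 m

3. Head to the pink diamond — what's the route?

turn right 144°, forward 5.8 m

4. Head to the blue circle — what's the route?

turn right 80°, forward 4.0 m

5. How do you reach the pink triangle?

turn right 139°, forward 10.3 m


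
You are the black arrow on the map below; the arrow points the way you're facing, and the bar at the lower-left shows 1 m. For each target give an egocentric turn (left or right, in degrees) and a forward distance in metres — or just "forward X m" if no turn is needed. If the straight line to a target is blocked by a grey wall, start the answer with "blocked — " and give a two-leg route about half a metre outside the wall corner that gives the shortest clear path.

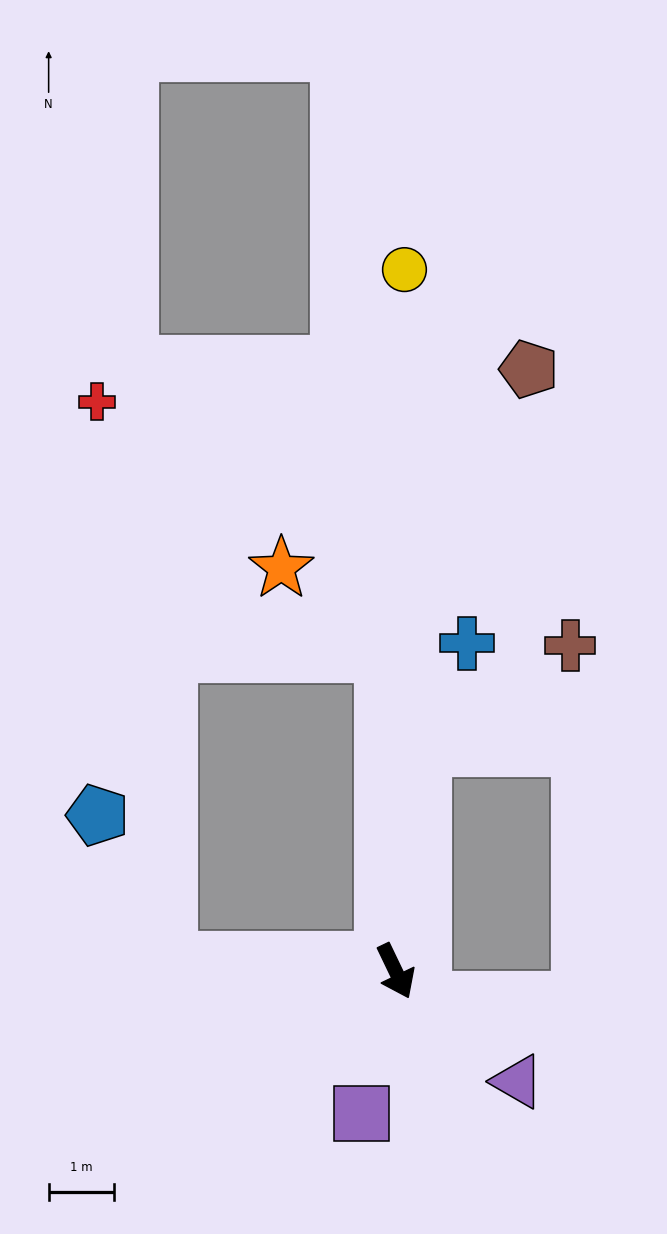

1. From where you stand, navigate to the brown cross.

blocked — turn left 147°, forward 3.4 m, then turn right 48°, forward 2.7 m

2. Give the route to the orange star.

blocked — turn left 157°, forward 4.8 m, then turn left 47°, forward 2.0 m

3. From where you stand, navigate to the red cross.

blocked — turn right 119°, forward 3.5 m, then turn right 79°, forward 8.6 m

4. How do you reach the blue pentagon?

blocked — turn right 119°, forward 3.5 m, then turn right 60°, forward 2.5 m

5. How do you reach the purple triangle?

turn left 22°, forward 2.5 m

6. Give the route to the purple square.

turn right 39°, forward 2.2 m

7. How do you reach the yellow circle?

turn left 154°, forward 10.7 m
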